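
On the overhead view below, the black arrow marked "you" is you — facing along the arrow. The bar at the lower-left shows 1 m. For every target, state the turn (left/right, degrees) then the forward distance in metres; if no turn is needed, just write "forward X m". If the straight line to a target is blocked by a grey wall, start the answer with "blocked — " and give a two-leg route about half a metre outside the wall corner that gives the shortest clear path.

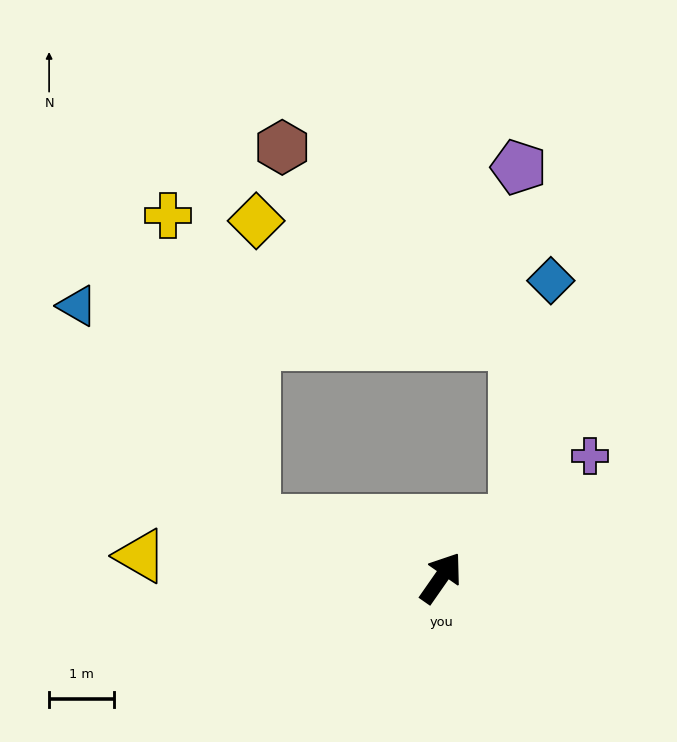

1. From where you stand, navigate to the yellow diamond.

blocked — turn left 108°, forward 3.0 m, then turn right 74°, forward 4.7 m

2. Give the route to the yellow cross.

blocked — turn left 108°, forward 3.0 m, then turn right 58°, forward 4.9 m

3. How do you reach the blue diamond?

blocked — turn right 19°, forward 1.4 m, then turn left 46°, forward 3.8 m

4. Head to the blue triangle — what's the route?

blocked — turn left 108°, forward 3.0 m, then turn right 34°, forward 4.3 m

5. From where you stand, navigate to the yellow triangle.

turn left 121°, forward 4.7 m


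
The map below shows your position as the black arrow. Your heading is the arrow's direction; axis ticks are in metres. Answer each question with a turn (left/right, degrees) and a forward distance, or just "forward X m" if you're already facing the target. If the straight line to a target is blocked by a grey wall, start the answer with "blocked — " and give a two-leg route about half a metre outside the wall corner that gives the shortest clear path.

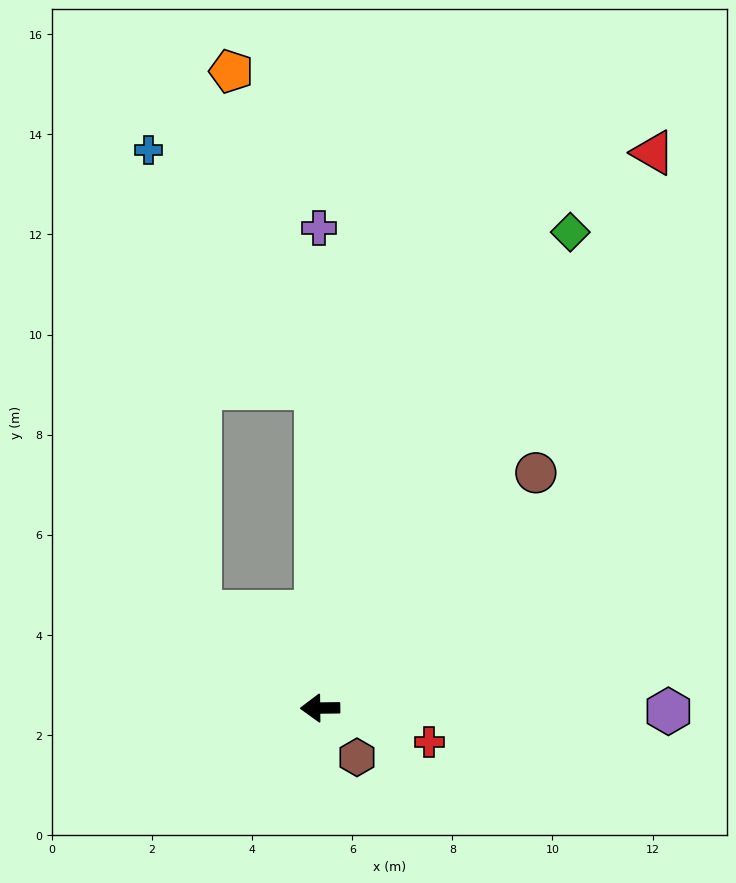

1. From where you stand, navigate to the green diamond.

turn right 118°, forward 10.7 m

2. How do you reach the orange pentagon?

blocked — turn right 90°, forward 6.4 m, then turn left 14°, forward 6.6 m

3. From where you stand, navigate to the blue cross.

blocked — turn right 90°, forward 6.4 m, then turn left 34°, forward 5.8 m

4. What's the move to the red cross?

turn left 162°, forward 2.3 m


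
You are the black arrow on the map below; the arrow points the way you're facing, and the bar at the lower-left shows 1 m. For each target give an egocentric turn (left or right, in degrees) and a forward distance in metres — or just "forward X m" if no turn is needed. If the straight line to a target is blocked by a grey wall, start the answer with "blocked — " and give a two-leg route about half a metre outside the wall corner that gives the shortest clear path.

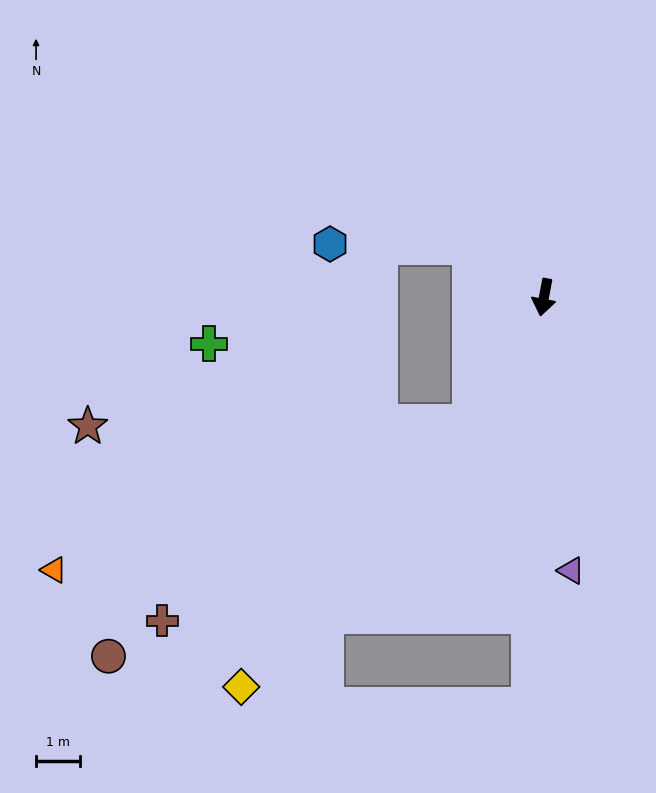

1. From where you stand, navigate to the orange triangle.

blocked — turn right 20°, forward 3.3 m, then turn right 40°, forward 10.2 m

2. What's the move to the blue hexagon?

blocked — turn right 114°, forward 2.0 m, then turn left 34°, forward 3.2 m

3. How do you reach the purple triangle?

turn left 16°, forward 6.3 m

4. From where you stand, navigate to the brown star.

blocked — turn right 20°, forward 3.3 m, then turn right 59°, forward 8.8 m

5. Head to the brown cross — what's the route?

blocked — turn right 20°, forward 3.3 m, then turn right 27°, forward 8.4 m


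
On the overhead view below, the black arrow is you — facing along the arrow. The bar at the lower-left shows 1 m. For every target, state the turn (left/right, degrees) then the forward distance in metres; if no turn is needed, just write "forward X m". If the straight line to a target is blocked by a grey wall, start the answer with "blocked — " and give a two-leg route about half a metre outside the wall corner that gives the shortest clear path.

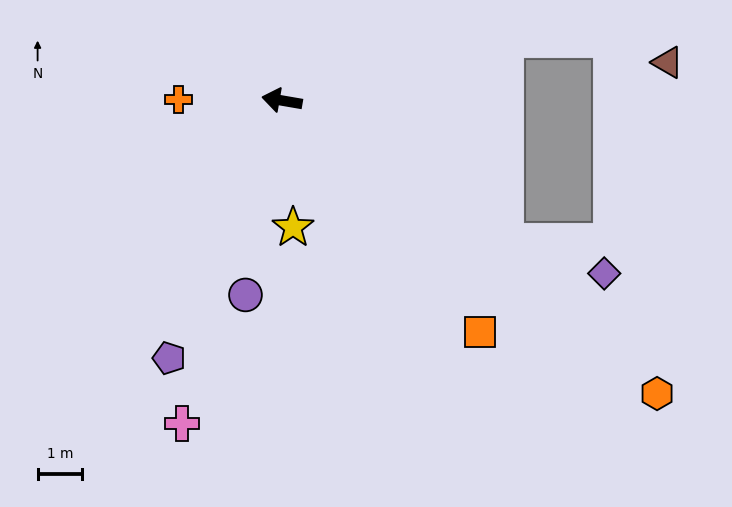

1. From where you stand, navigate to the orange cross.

turn left 9°, forward 2.3 m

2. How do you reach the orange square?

turn left 140°, forward 6.8 m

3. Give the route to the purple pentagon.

turn left 76°, forward 6.3 m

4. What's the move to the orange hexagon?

turn left 152°, forward 10.7 m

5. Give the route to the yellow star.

turn left 105°, forward 2.9 m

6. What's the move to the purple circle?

turn left 89°, forward 4.4 m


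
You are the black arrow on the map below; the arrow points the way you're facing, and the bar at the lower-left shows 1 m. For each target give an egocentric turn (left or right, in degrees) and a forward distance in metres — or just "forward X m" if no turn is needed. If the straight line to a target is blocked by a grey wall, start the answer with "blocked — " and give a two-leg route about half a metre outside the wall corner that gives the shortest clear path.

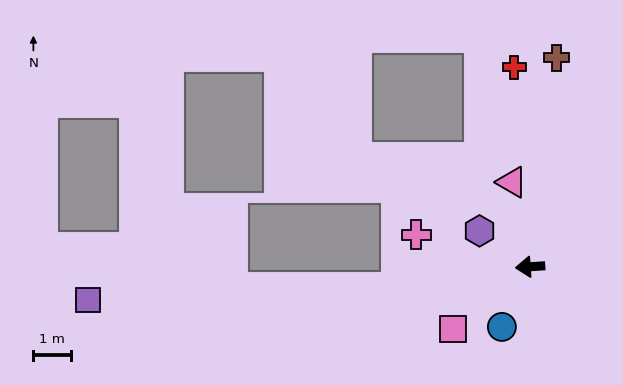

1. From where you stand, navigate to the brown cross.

turn right 101°, forward 5.6 m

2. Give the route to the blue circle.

turn left 61°, forward 1.8 m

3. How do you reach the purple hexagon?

turn right 39°, forward 1.6 m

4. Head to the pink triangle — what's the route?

turn right 82°, forward 2.3 m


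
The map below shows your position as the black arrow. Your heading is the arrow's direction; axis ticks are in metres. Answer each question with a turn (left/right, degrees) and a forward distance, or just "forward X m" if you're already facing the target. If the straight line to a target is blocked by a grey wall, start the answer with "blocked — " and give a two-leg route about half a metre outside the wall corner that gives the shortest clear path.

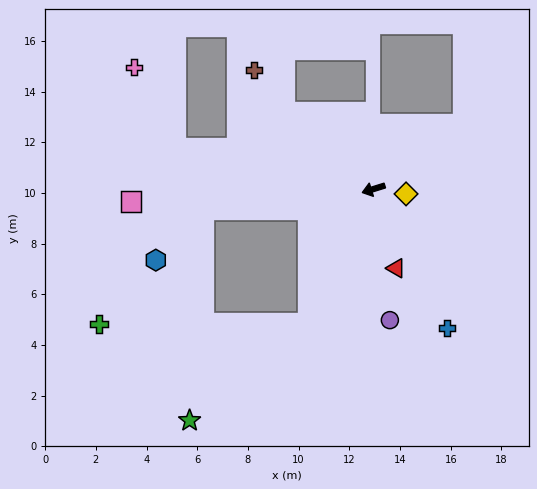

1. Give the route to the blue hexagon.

blocked — turn right 10°, forward 6.8 m, then turn left 39°, forward 2.7 m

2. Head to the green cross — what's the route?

blocked — turn left 47°, forward 5.9 m, then turn right 64°, forward 8.3 m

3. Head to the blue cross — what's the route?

turn left 101°, forward 6.2 m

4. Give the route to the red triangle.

turn left 89°, forward 3.2 m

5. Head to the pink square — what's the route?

turn right 14°, forward 9.6 m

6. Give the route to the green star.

blocked — turn left 47°, forward 5.9 m, then turn right 25°, forward 6.1 m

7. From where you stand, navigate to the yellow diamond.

turn left 154°, forward 1.3 m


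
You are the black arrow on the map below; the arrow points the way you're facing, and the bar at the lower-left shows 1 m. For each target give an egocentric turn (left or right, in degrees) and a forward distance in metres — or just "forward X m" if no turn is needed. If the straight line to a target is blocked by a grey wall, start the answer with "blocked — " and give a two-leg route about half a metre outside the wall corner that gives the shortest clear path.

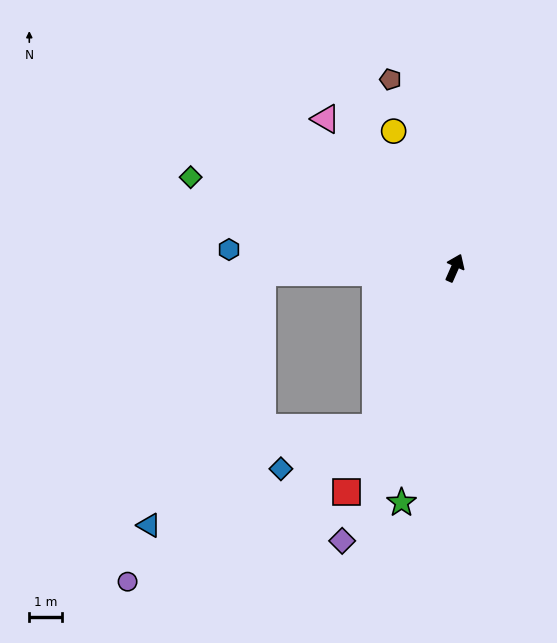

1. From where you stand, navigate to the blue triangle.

blocked — turn left 115°, forward 5.9 m, then turn left 65°, forward 8.5 m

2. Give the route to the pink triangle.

turn left 65°, forward 6.0 m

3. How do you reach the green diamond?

turn left 95°, forward 8.6 m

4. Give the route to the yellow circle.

turn left 48°, forward 4.6 m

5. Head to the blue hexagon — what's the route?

turn left 109°, forward 6.9 m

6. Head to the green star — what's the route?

turn right 169°, forward 7.4 m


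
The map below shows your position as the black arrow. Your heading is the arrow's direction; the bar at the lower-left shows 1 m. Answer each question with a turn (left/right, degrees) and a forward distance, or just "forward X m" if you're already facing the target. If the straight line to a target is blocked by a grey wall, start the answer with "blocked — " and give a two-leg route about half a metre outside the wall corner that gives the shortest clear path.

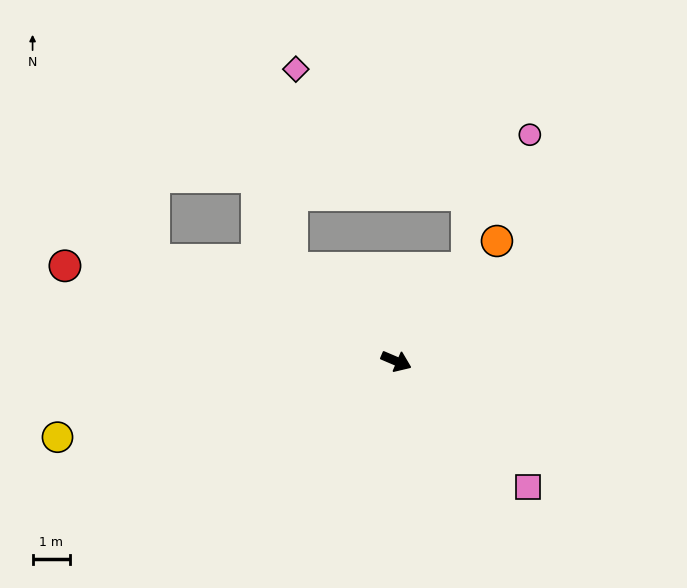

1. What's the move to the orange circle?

turn left 73°, forward 4.2 m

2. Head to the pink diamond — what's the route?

blocked — turn left 161°, forward 3.7 m, then turn right 49°, forward 5.3 m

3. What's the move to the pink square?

turn right 21°, forward 4.9 m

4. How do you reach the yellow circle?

turn right 144°, forward 9.2 m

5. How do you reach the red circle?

turn right 173°, forward 9.2 m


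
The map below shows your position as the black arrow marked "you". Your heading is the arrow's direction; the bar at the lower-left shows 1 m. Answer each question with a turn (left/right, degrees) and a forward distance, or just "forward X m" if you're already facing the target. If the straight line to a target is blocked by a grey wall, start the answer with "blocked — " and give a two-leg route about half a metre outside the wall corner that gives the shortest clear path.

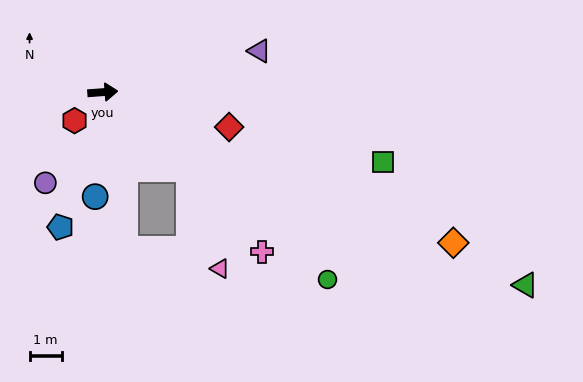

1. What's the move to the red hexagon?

turn right 139°, forward 1.2 m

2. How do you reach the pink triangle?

blocked — turn right 45°, forward 3.6 m, then turn right 32°, forward 3.3 m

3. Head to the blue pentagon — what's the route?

turn right 112°, forward 4.4 m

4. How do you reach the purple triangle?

turn left 11°, forward 5.0 m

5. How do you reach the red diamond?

turn right 20°, forward 4.1 m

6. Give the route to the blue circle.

turn right 98°, forward 3.2 m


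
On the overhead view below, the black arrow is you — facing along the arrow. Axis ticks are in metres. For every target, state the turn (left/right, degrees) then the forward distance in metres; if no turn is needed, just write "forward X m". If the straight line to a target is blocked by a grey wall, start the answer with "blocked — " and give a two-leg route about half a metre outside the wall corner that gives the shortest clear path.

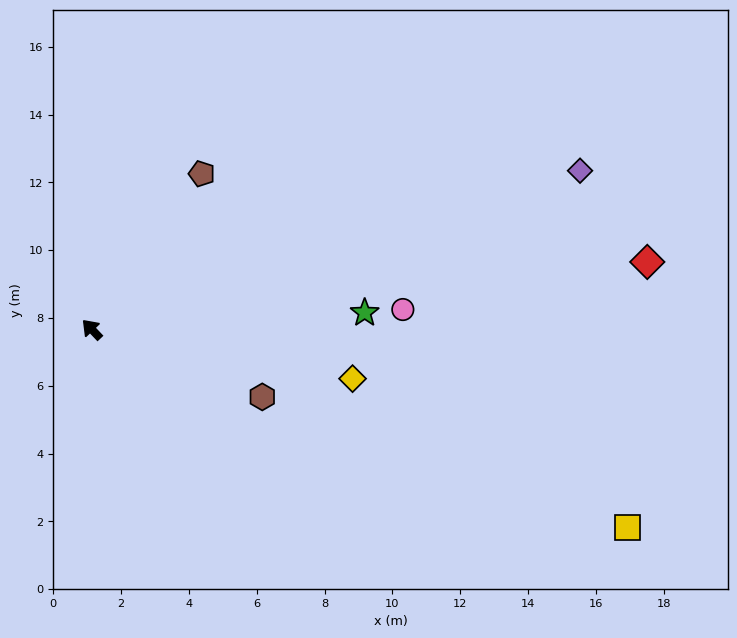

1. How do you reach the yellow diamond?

turn right 144°, forward 7.8 m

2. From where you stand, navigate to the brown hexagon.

turn right 155°, forward 5.4 m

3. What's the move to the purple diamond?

turn right 115°, forward 15.1 m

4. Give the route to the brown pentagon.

turn right 79°, forward 5.6 m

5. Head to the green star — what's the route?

turn right 130°, forward 8.1 m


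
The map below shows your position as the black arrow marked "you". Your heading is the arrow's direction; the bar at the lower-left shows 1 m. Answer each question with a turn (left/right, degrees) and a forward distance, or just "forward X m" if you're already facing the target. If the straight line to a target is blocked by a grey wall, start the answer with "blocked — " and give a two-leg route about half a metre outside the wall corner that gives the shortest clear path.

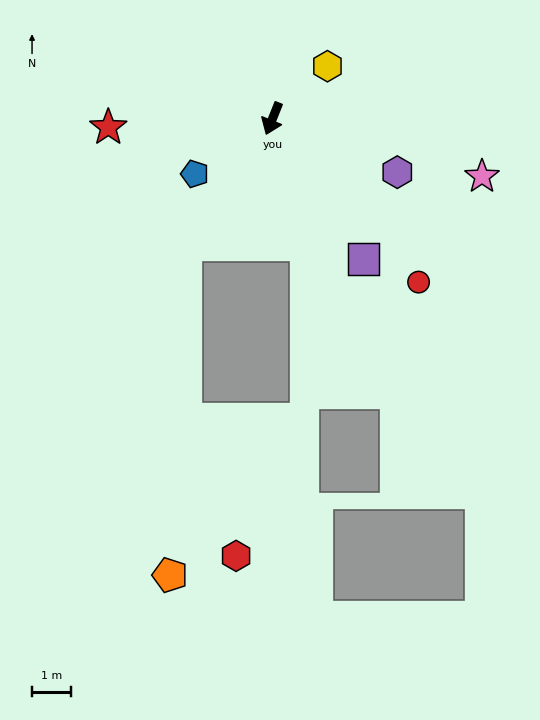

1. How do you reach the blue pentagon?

turn right 33°, forward 2.5 m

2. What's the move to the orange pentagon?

blocked — turn right 13°, forward 4.0 m, then turn left 32°, forward 8.5 m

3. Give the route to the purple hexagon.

turn left 89°, forward 3.5 m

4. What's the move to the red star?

turn right 65°, forward 4.3 m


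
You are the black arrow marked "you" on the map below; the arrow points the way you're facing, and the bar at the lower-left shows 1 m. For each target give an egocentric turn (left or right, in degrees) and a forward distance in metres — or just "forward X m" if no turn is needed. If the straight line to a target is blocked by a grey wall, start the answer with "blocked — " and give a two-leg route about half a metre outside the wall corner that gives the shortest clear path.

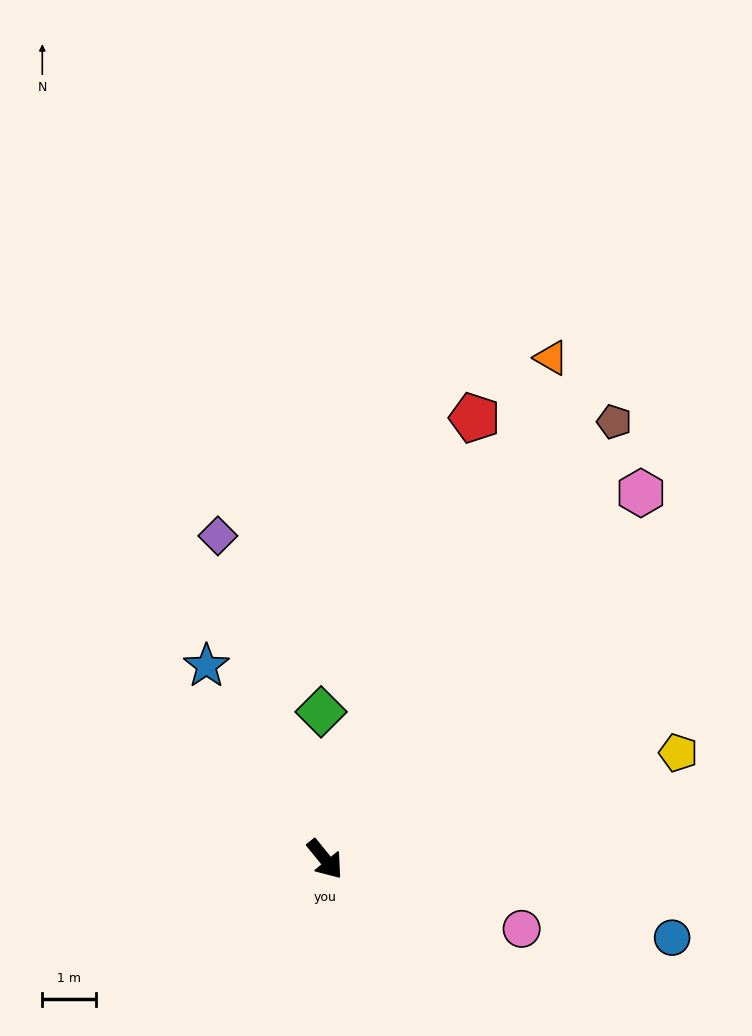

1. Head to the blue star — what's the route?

turn left 172°, forward 4.2 m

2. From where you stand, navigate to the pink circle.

turn left 31°, forward 3.9 m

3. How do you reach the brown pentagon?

turn left 107°, forward 9.7 m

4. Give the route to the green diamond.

turn left 142°, forward 2.7 m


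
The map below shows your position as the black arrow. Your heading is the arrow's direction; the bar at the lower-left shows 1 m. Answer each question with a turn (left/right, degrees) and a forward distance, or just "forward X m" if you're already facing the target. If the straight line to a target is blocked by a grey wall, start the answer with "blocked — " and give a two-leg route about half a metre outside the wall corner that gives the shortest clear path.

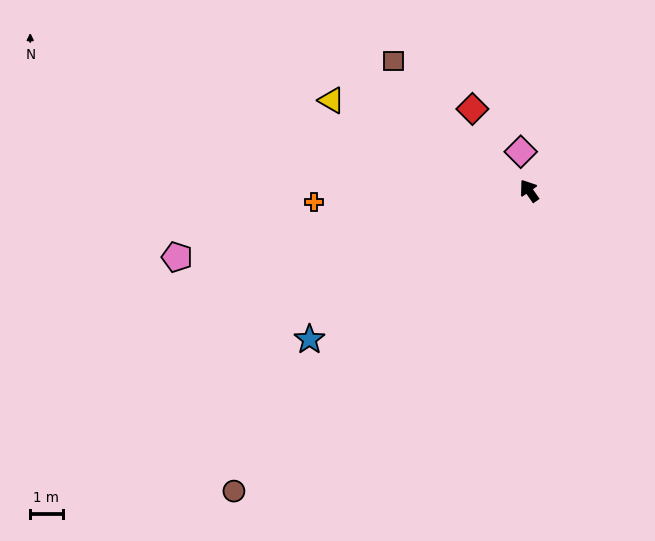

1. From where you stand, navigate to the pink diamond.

turn right 23°, forward 1.2 m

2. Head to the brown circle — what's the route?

turn left 101°, forward 13.0 m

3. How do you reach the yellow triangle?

turn left 31°, forward 6.7 m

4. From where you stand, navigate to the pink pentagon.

turn left 66°, forward 11.1 m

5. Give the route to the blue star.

turn left 89°, forward 8.2 m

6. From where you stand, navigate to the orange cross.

turn left 58°, forward 6.7 m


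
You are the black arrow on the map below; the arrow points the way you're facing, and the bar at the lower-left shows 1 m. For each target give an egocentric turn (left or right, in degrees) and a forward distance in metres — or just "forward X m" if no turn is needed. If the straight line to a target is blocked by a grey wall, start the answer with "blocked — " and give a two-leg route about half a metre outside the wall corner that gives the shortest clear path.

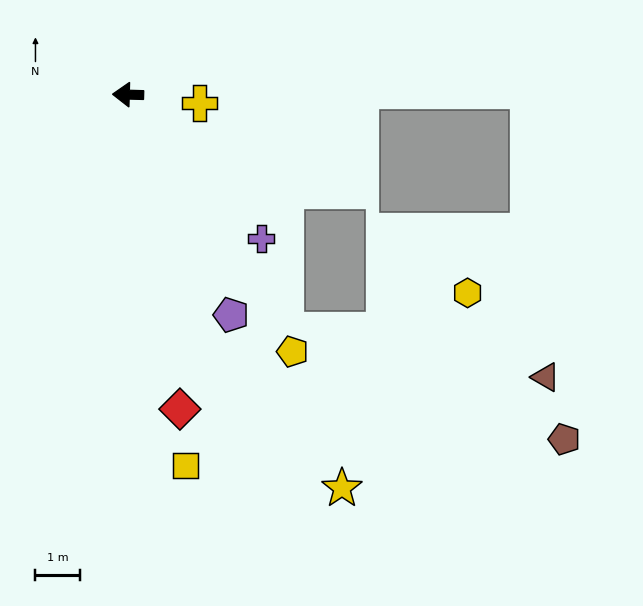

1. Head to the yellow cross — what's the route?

turn left 175°, forward 1.6 m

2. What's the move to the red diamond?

turn left 101°, forward 7.2 m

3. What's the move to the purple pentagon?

turn left 117°, forward 5.5 m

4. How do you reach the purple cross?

turn left 134°, forward 4.4 m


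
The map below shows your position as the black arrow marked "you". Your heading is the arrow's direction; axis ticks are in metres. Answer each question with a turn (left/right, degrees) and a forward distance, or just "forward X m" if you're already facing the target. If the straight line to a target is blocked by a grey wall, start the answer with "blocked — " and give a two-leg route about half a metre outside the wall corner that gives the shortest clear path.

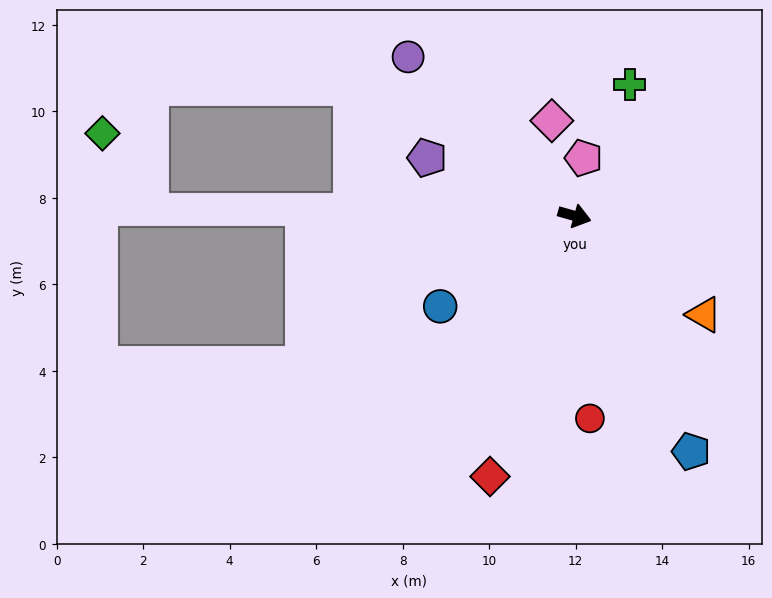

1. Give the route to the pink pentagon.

turn left 97°, forward 1.4 m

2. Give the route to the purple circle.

turn left 152°, forward 5.3 m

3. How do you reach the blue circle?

turn right 130°, forward 3.7 m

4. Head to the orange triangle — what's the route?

turn right 22°, forward 3.8 m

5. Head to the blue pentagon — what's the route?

turn right 48°, forward 6.1 m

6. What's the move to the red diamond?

turn right 92°, forward 6.3 m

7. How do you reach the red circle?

turn right 70°, forward 4.7 m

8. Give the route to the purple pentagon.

turn left 174°, forward 3.7 m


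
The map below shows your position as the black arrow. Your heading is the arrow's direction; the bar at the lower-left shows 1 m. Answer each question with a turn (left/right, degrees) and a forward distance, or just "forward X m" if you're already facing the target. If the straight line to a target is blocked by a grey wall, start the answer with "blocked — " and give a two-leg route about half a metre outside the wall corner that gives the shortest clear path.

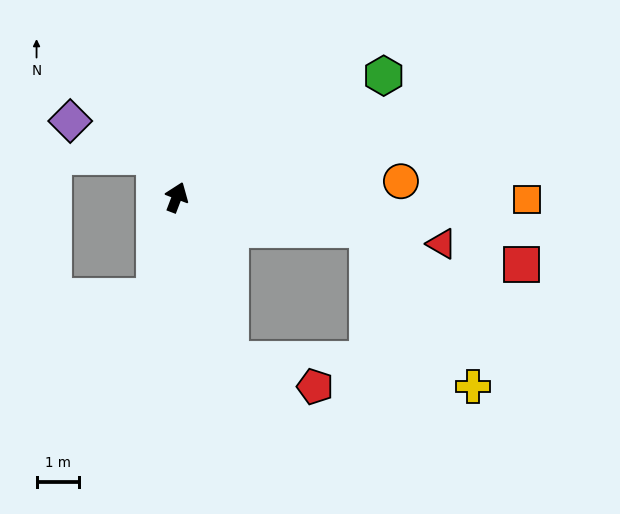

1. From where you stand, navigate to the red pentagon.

blocked — turn right 141°, forward 4.0 m, then turn left 54°, forward 2.1 m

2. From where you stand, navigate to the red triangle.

turn right 79°, forward 6.3 m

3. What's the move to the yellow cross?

blocked — turn right 79°, forward 4.5 m, then turn right 46°, forward 4.4 m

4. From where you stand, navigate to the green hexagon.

turn right 39°, forward 5.6 m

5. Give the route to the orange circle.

turn right 65°, forward 5.2 m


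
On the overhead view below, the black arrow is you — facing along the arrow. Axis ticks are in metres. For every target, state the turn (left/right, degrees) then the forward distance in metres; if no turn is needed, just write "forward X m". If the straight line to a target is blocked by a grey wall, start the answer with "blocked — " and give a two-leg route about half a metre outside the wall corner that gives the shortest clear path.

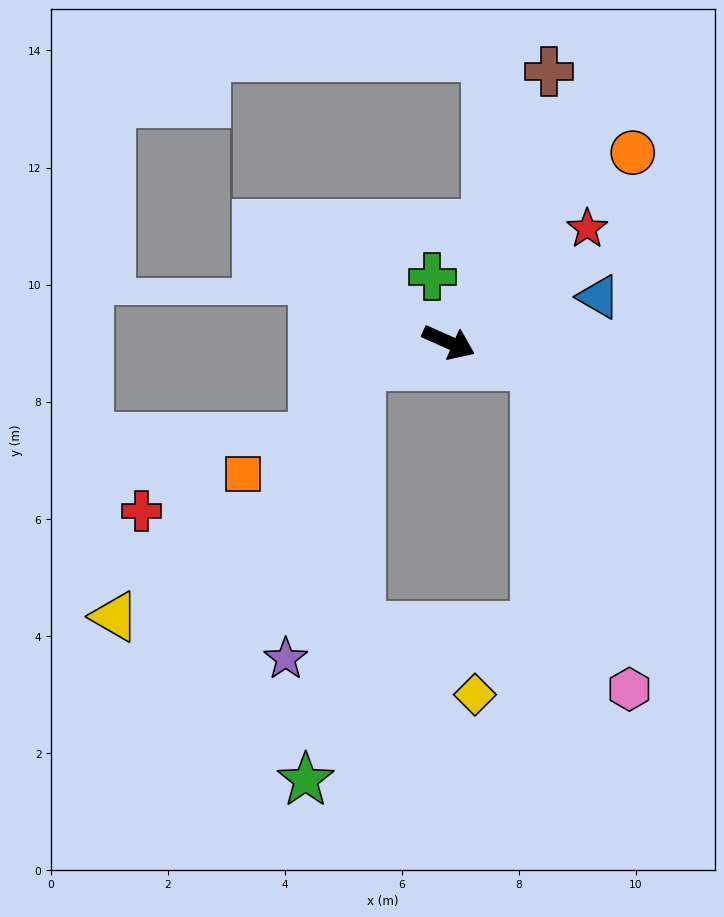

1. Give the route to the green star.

blocked — turn right 141°, forward 1.5 m, then turn left 67°, forward 7.1 m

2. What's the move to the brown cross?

turn left 94°, forward 4.9 m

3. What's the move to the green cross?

turn left 128°, forward 1.2 m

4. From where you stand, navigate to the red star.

turn left 63°, forward 3.1 m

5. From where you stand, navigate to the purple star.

blocked — turn right 141°, forward 1.5 m, then turn left 61°, forward 5.2 m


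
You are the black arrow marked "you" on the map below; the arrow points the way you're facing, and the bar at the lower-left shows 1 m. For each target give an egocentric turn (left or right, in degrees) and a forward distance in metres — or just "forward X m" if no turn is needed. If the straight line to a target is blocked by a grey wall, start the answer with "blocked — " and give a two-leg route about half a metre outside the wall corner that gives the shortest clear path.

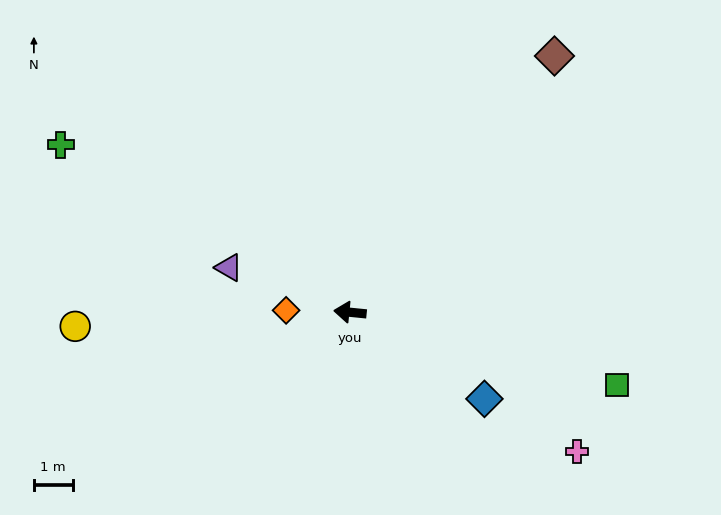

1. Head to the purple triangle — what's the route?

turn right 15°, forward 3.3 m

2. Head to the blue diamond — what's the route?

turn left 153°, forward 4.1 m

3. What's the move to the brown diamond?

turn right 123°, forward 8.4 m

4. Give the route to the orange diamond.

turn left 4°, forward 1.6 m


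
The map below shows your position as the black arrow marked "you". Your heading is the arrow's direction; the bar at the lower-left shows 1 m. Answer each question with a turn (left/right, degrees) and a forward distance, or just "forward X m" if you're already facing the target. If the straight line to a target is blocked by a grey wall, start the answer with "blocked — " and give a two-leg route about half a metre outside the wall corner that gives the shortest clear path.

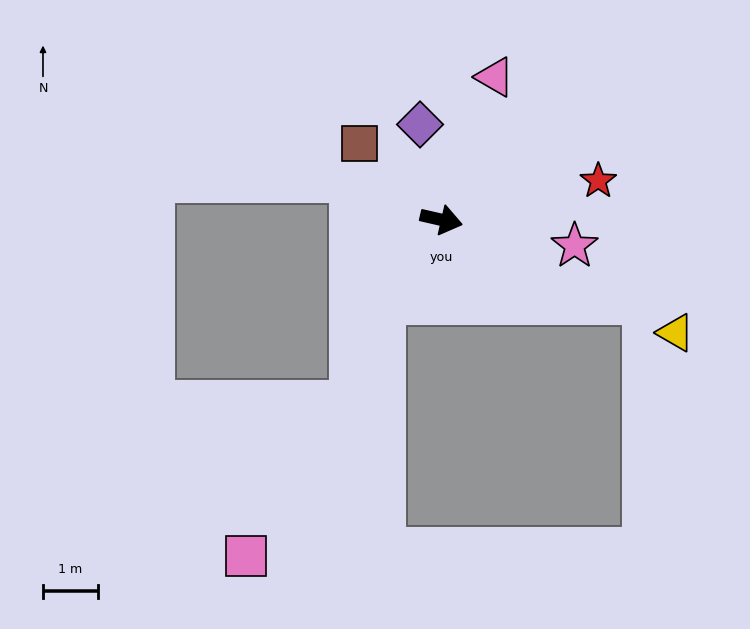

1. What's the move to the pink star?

forward 2.5 m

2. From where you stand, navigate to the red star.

turn left 27°, forward 2.9 m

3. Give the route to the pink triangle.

turn left 82°, forward 2.8 m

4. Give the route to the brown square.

turn left 150°, forward 2.0 m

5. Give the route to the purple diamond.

turn left 116°, forward 1.8 m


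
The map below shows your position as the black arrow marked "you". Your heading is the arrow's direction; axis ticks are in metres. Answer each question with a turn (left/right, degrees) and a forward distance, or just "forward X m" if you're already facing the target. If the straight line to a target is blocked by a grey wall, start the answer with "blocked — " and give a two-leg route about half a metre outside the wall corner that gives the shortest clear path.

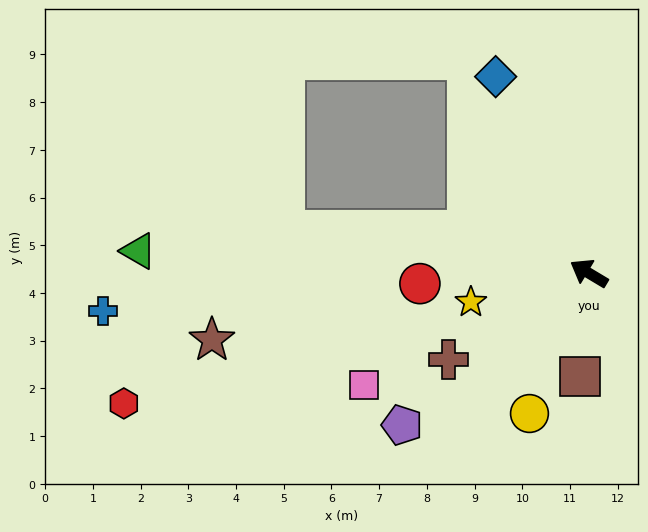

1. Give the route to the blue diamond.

turn right 34°, forward 4.6 m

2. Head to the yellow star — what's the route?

turn left 45°, forward 2.5 m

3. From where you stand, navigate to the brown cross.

turn left 62°, forward 3.5 m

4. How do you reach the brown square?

turn left 116°, forward 2.2 m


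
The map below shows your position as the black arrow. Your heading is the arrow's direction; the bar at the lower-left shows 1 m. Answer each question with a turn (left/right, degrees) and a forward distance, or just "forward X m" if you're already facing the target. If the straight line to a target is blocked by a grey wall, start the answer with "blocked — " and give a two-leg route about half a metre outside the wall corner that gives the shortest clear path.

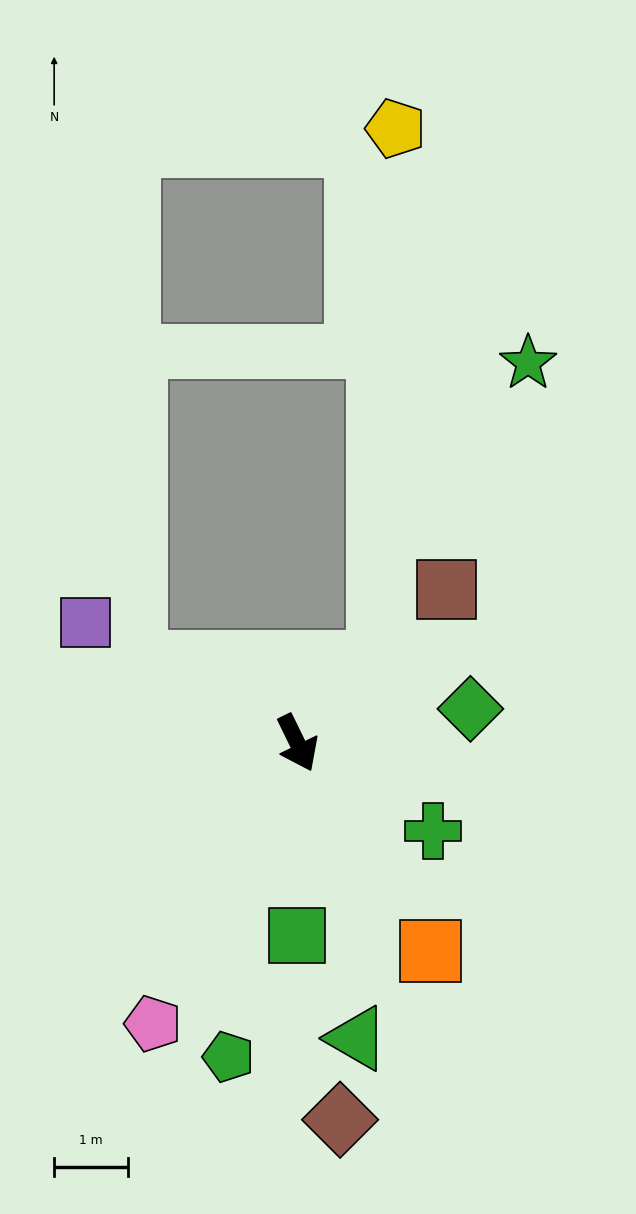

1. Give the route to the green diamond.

turn left 75°, forward 2.4 m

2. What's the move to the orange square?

turn left 7°, forward 3.3 m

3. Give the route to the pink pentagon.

turn right 53°, forward 4.3 m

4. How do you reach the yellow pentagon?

blocked — turn left 109°, forward 1.6 m, then turn left 43°, forward 7.2 m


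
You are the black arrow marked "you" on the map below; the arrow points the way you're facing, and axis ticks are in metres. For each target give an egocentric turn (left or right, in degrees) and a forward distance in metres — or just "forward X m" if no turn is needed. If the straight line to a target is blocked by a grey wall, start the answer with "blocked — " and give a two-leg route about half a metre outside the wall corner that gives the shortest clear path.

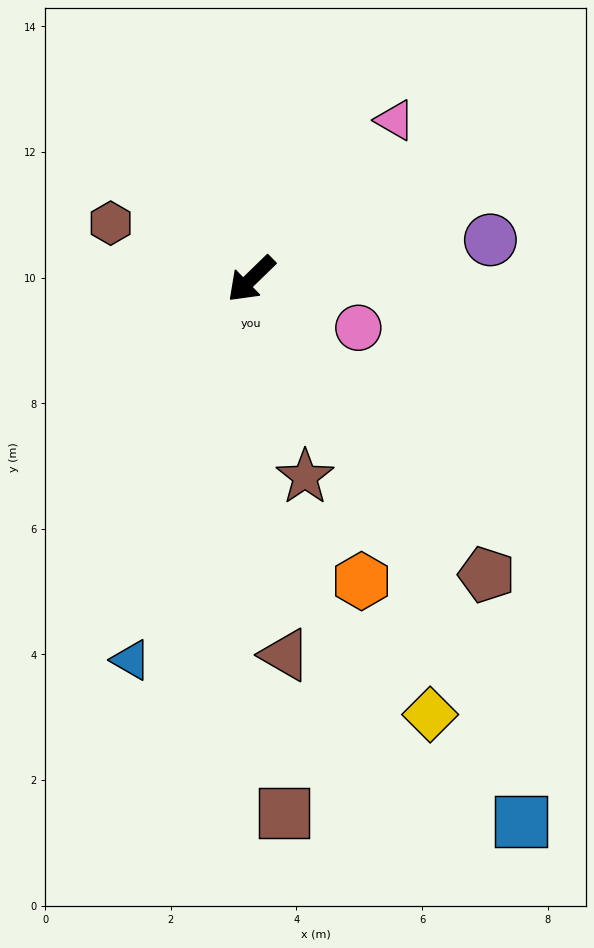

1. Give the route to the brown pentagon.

turn left 84°, forward 6.0 m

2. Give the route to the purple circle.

turn left 145°, forward 3.9 m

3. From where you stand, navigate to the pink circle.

turn left 111°, forward 1.9 m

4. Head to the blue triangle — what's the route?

turn left 28°, forward 6.4 m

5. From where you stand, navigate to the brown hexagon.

turn right 66°, forward 2.4 m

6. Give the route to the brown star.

turn left 61°, forward 3.3 m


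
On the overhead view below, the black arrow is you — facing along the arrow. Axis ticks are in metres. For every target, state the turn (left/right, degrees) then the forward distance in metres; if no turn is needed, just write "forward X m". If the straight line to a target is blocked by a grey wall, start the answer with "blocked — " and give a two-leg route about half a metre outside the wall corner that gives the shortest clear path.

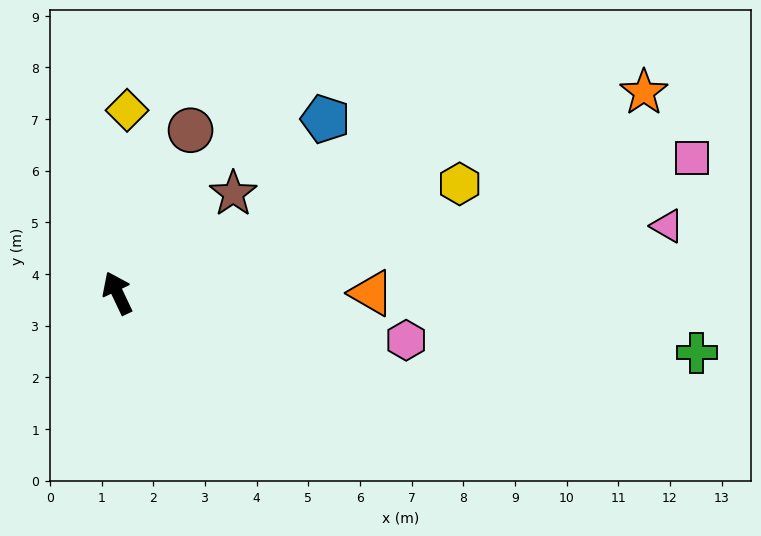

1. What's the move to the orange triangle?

turn right 115°, forward 4.9 m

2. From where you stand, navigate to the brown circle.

turn right 50°, forward 3.5 m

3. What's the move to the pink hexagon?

turn right 125°, forward 5.7 m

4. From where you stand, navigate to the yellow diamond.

turn right 28°, forward 3.5 m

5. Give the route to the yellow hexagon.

turn right 98°, forward 7.0 m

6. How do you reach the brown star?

turn right 75°, forward 3.0 m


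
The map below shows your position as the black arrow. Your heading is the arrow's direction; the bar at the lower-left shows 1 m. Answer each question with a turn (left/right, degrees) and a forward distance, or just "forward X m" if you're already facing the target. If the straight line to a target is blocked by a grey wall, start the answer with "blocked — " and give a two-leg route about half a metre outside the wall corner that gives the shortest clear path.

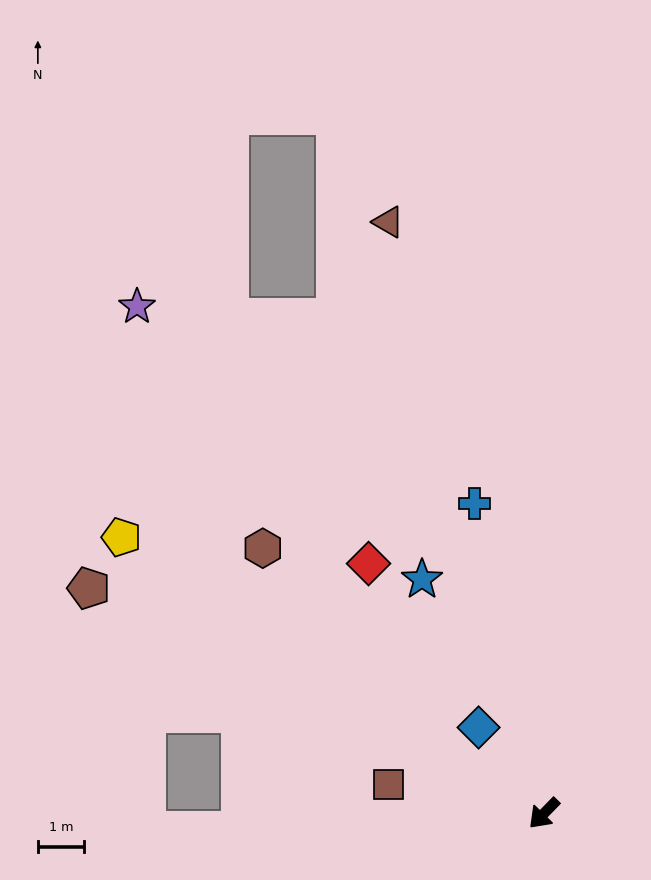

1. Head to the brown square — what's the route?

turn right 56°, forward 3.4 m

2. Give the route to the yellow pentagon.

turn right 79°, forward 11.0 m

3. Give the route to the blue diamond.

turn right 98°, forward 2.3 m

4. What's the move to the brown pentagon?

turn right 72°, forward 11.0 m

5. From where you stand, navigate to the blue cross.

turn right 123°, forward 6.9 m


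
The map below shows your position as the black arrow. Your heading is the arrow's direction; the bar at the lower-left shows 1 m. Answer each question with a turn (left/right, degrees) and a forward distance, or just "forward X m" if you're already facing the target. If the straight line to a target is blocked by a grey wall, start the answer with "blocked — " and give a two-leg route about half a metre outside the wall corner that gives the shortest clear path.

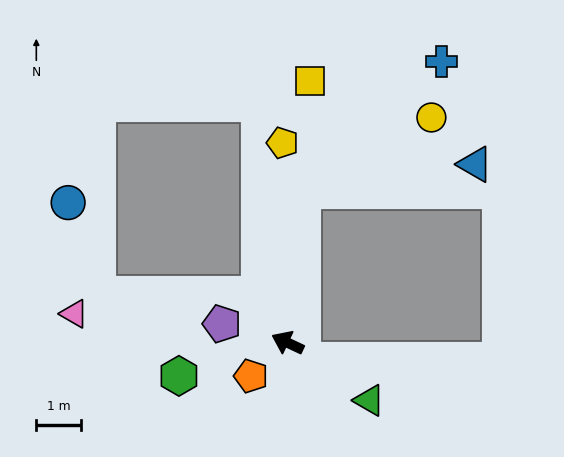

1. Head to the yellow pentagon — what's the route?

turn right 63°, forward 4.5 m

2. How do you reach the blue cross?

blocked — turn right 70°, forward 3.5 m, then turn right 42°, forward 4.3 m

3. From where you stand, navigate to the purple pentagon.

turn left 9°, forward 1.5 m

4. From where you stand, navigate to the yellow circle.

blocked — turn right 70°, forward 3.5 m, then turn right 55°, forward 3.4 m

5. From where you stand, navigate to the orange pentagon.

turn left 67°, forward 1.1 m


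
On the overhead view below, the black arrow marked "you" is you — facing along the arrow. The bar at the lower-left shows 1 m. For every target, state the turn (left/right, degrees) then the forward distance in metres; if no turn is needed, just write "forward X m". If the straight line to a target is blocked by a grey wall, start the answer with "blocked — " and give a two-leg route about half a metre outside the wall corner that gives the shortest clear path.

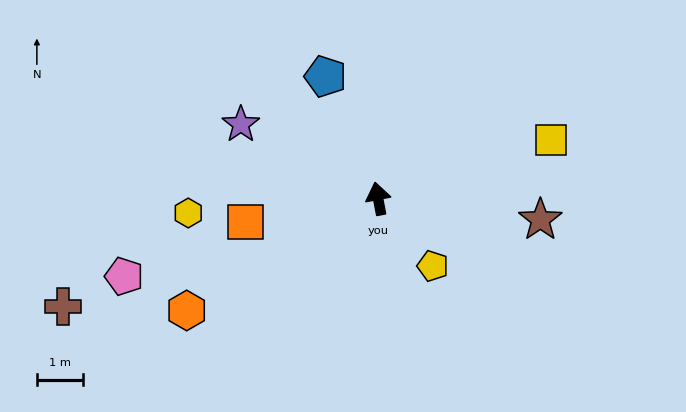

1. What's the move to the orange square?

turn left 89°, forward 2.9 m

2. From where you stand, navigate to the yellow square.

turn right 82°, forward 3.9 m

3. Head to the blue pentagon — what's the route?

turn left 13°, forward 2.9 m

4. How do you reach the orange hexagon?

turn left 110°, forward 4.8 m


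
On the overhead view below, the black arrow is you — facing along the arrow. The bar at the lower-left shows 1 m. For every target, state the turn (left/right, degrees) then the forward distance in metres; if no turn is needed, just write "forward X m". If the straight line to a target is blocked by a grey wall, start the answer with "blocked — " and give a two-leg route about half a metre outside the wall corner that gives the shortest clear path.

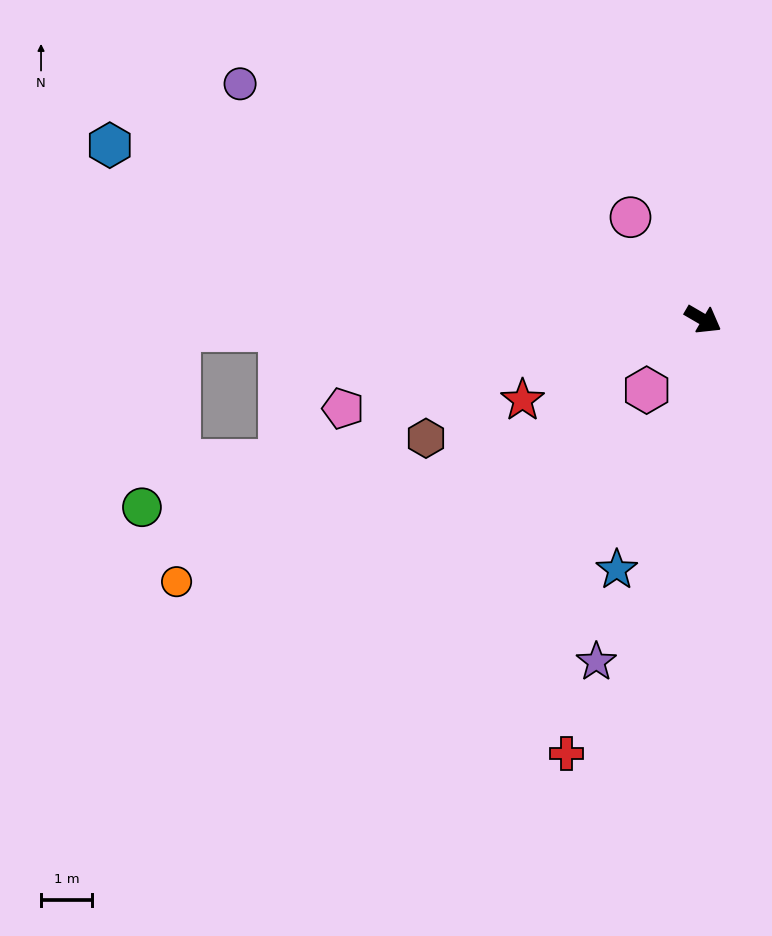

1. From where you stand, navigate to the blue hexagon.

turn right 166°, forward 12.2 m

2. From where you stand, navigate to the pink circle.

turn left 156°, forward 2.5 m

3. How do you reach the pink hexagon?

turn right 98°, forward 1.8 m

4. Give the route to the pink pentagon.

turn right 136°, forward 7.3 m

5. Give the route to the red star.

turn right 126°, forward 3.9 m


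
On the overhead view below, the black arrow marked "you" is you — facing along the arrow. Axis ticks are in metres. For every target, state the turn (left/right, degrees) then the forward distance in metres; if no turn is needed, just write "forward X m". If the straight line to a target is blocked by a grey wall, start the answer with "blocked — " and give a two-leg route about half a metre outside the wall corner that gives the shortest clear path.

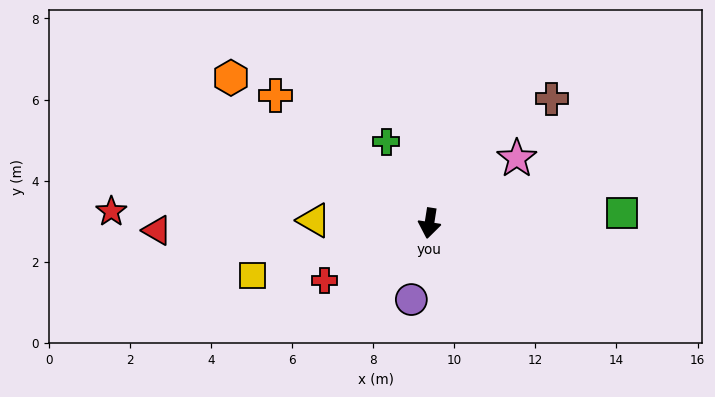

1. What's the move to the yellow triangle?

turn right 83°, forward 2.8 m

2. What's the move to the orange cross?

turn right 121°, forward 4.9 m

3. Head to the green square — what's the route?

turn left 102°, forward 4.8 m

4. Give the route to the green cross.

turn right 143°, forward 2.3 m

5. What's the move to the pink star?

turn left 136°, forward 2.7 m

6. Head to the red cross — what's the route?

turn right 53°, forward 3.0 m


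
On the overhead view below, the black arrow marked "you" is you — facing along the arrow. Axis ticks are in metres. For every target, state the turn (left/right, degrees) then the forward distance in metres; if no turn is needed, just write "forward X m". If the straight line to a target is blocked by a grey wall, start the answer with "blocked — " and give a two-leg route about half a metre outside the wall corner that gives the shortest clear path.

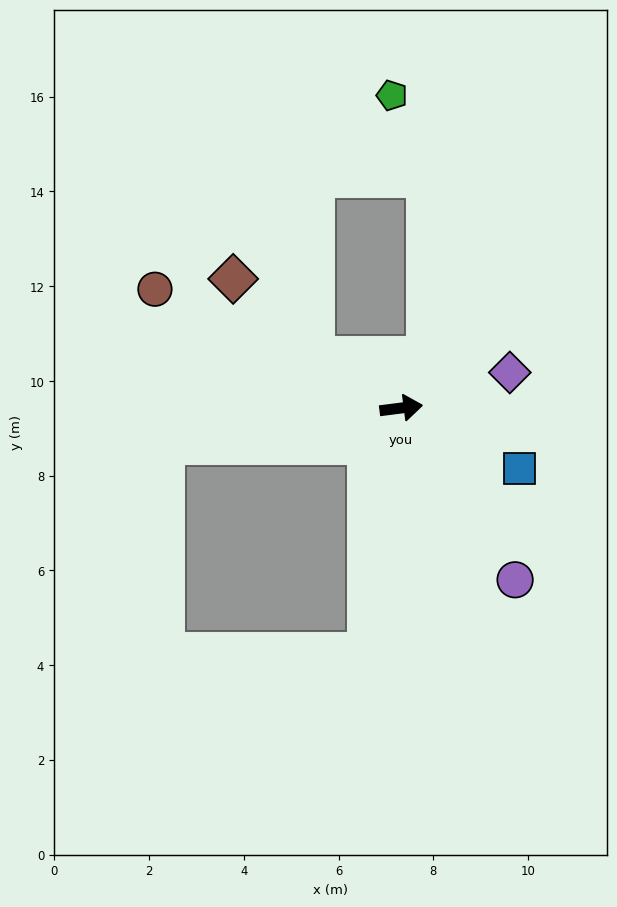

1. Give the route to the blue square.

turn right 34°, forward 2.8 m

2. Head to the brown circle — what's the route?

turn left 147°, forward 5.8 m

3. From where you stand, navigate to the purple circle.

turn right 64°, forward 4.4 m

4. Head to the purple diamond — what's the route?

turn left 11°, forward 2.4 m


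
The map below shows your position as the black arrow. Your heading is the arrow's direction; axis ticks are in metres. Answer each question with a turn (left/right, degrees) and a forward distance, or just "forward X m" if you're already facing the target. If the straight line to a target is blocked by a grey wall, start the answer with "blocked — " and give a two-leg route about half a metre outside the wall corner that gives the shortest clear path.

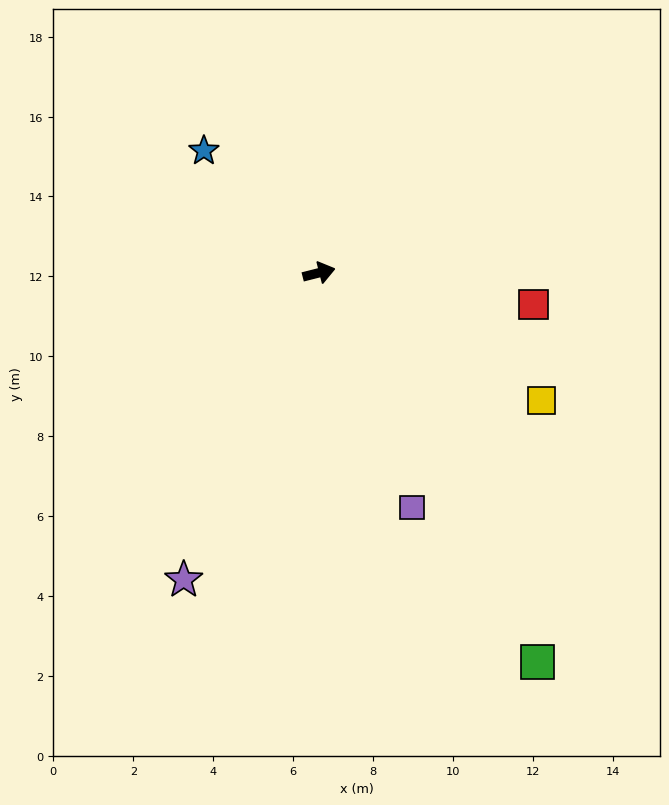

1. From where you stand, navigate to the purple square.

turn right 83°, forward 6.3 m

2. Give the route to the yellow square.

turn right 44°, forward 6.4 m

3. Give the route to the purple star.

turn right 128°, forward 8.4 m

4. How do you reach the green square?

turn right 75°, forward 11.2 m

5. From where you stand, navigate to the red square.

turn right 23°, forward 5.4 m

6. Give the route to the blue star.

turn left 119°, forward 4.2 m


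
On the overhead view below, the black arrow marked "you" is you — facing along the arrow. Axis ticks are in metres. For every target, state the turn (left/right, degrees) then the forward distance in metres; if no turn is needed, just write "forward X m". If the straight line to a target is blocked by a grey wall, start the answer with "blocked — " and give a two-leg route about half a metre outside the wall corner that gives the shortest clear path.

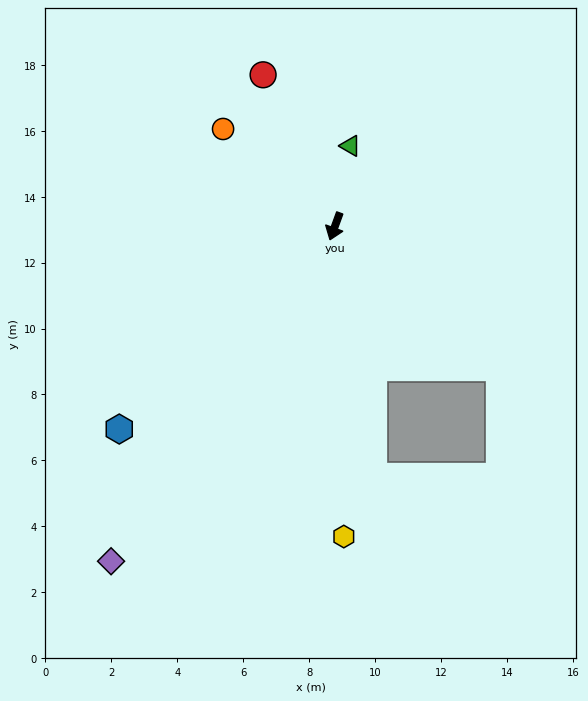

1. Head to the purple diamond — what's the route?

turn right 14°, forward 12.2 m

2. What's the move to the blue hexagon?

turn right 27°, forward 9.0 m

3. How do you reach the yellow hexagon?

turn left 22°, forward 9.4 m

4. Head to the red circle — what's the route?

turn right 135°, forward 5.1 m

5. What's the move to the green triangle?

turn right 171°, forward 2.5 m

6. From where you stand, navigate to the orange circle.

turn right 111°, forward 4.5 m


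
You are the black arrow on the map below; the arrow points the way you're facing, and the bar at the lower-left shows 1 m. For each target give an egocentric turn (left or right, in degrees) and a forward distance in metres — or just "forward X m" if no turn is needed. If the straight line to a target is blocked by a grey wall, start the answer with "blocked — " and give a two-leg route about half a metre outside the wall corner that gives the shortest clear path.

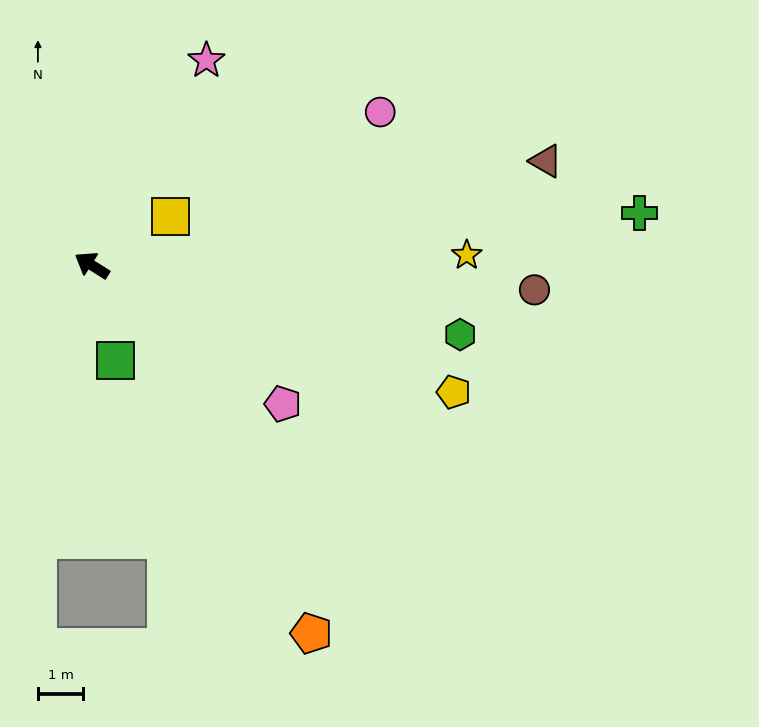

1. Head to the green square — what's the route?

turn left 136°, forward 2.2 m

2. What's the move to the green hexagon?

turn right 158°, forward 8.3 m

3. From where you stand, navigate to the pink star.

turn right 87°, forward 5.2 m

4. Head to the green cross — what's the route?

turn right 142°, forward 12.1 m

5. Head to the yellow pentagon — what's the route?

turn right 167°, forward 8.5 m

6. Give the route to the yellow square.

turn right 116°, forward 2.0 m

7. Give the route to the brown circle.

turn right 151°, forward 9.8 m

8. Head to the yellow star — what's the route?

turn right 146°, forward 8.3 m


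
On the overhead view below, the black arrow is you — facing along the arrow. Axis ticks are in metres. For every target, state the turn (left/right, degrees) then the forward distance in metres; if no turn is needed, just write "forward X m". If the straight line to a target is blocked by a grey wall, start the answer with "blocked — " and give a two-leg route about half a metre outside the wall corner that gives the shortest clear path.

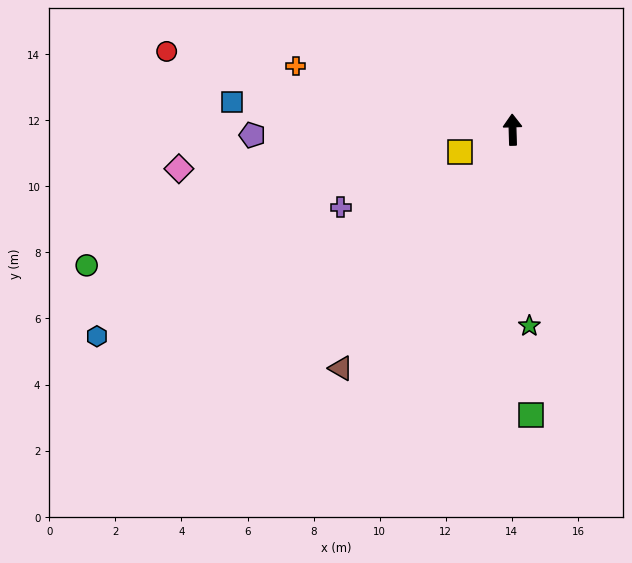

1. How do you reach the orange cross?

turn left 72°, forward 6.8 m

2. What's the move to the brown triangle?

turn left 143°, forward 8.9 m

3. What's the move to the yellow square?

turn left 111°, forward 1.7 m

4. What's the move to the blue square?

turn left 83°, forward 8.5 m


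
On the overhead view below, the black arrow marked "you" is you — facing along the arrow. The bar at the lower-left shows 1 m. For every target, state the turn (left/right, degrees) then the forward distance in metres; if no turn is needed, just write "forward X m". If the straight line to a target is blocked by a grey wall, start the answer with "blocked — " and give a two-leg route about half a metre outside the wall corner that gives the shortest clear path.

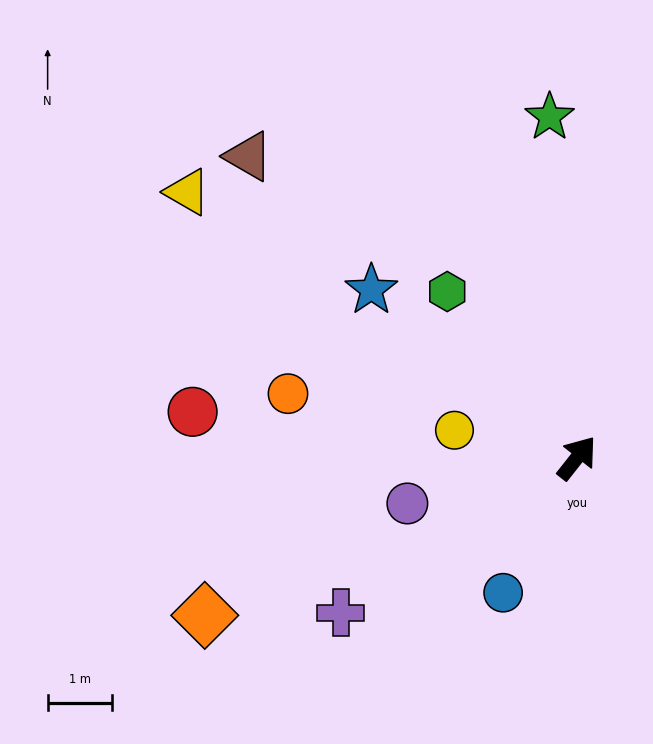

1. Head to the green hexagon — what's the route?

turn left 76°, forward 3.3 m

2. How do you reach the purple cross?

turn left 162°, forward 4.4 m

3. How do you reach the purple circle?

turn left 143°, forward 2.7 m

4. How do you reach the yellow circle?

turn left 116°, forward 2.0 m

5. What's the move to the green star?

turn left 43°, forward 5.3 m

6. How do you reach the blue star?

turn left 89°, forward 4.1 m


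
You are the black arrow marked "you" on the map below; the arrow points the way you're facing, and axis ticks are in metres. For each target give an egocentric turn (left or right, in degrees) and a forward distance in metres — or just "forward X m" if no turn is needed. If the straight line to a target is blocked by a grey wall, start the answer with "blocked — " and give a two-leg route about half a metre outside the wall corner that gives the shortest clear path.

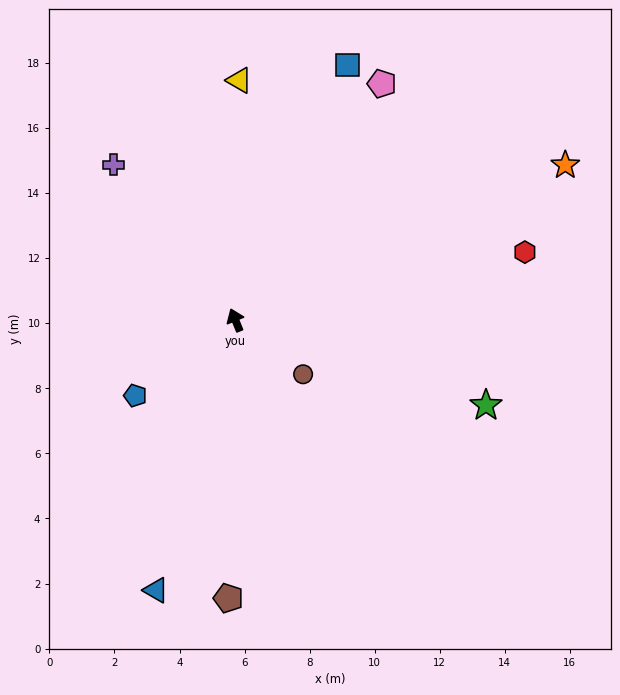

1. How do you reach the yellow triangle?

turn right 23°, forward 7.4 m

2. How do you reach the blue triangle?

turn left 142°, forward 8.7 m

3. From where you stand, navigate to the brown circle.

turn right 151°, forward 2.7 m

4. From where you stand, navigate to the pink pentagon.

turn right 54°, forward 8.5 m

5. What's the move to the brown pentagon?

turn left 156°, forward 8.6 m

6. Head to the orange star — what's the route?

turn right 87°, forward 11.2 m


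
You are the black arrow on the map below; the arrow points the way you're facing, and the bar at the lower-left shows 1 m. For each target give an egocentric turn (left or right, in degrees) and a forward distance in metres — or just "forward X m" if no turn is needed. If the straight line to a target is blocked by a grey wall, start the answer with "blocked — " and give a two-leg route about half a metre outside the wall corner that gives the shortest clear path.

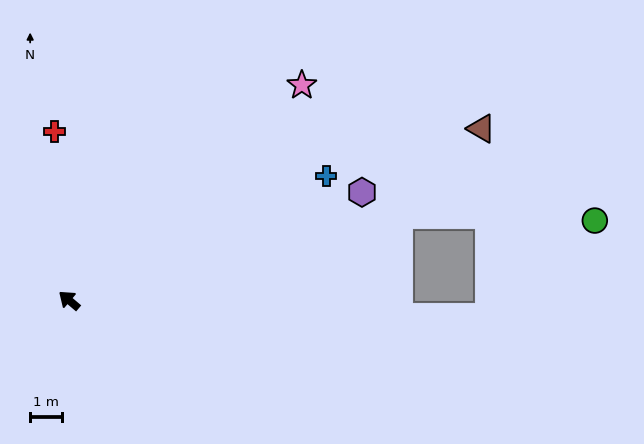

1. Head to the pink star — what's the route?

turn right 97°, forward 9.8 m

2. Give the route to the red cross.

turn right 45°, forward 5.3 m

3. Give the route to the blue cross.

turn right 114°, forward 8.9 m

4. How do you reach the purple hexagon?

turn right 119°, forward 9.7 m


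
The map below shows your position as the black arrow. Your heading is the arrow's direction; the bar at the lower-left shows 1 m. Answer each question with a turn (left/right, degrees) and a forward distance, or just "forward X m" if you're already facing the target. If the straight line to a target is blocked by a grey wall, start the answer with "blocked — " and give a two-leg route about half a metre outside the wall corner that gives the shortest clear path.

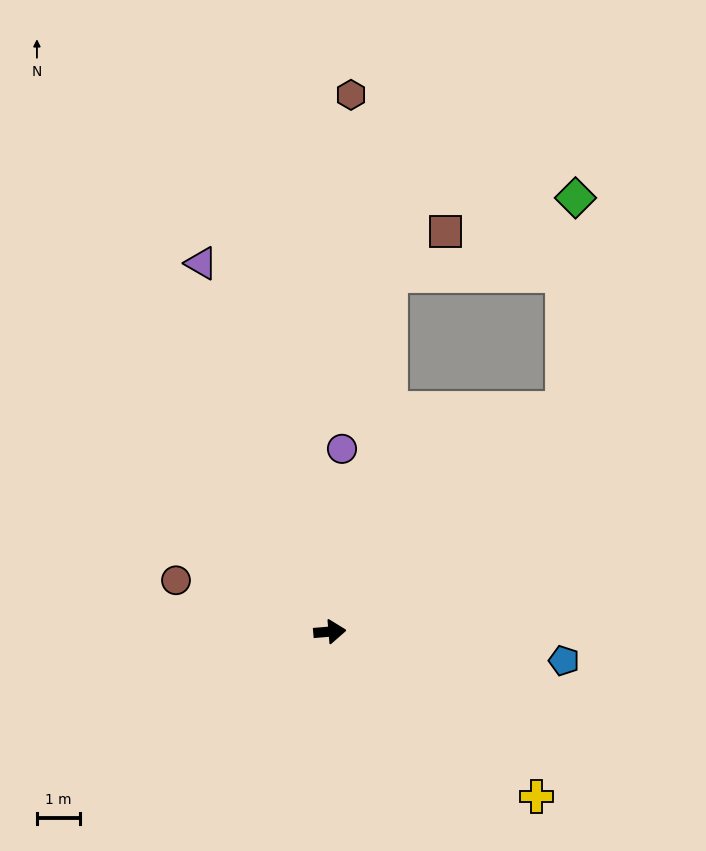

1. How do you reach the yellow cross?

turn right 43°, forward 6.1 m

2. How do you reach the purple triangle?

turn left 104°, forward 9.0 m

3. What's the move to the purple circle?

turn left 81°, forward 4.2 m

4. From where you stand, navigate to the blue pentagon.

turn right 12°, forward 5.5 m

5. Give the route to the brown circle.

turn left 157°, forward 3.8 m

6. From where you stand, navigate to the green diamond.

blocked — turn left 39°, forward 7.5 m, then turn left 43°, forward 4.9 m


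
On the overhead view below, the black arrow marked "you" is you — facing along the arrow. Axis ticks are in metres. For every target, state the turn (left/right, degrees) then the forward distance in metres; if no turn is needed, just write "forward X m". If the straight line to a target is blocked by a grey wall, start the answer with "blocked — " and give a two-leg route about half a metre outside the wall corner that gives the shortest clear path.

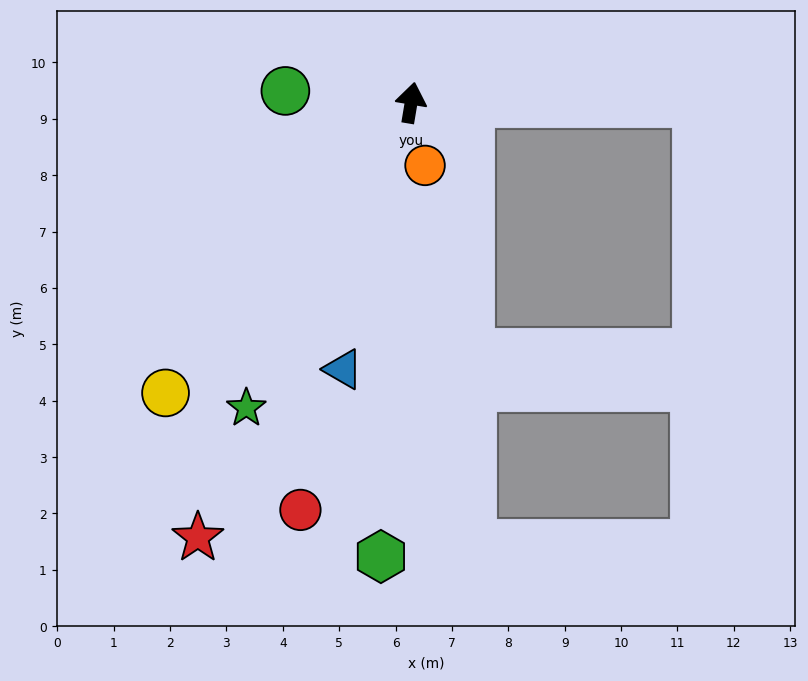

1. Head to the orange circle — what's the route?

turn right 158°, forward 1.1 m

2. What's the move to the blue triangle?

turn left 175°, forward 4.9 m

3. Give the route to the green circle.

turn left 94°, forward 2.2 m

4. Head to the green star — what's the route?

turn left 161°, forward 6.2 m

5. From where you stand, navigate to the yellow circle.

turn left 149°, forward 6.7 m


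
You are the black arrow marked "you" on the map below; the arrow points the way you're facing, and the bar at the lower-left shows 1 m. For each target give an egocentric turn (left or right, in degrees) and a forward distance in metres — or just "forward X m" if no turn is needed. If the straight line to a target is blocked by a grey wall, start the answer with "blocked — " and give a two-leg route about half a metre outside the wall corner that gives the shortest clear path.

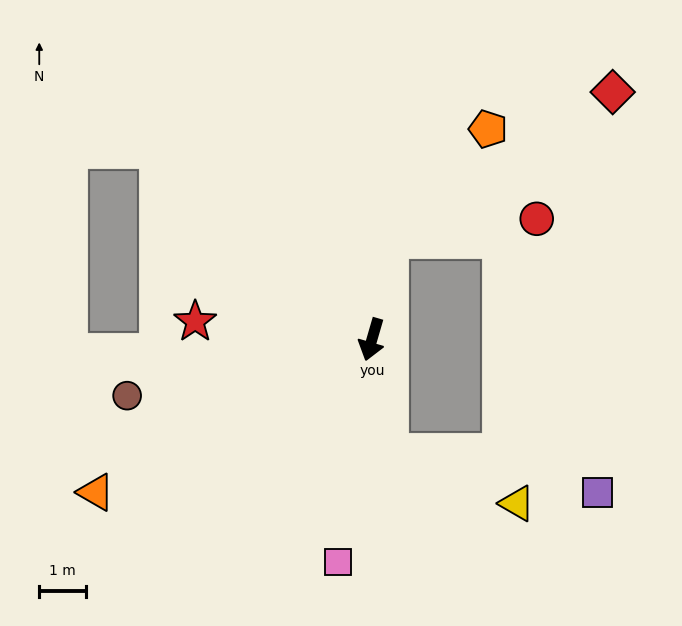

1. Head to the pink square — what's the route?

turn left 8°, forward 4.8 m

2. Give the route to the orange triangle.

turn right 45°, forward 6.7 m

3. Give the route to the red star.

turn right 80°, forward 3.8 m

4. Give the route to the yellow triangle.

blocked — turn left 25°, forward 2.4 m, then turn left 60°, forward 2.9 m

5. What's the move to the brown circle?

turn right 61°, forward 5.4 m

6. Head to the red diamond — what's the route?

blocked — turn right 173°, forward 2.2 m, then turn right 48°, forward 5.7 m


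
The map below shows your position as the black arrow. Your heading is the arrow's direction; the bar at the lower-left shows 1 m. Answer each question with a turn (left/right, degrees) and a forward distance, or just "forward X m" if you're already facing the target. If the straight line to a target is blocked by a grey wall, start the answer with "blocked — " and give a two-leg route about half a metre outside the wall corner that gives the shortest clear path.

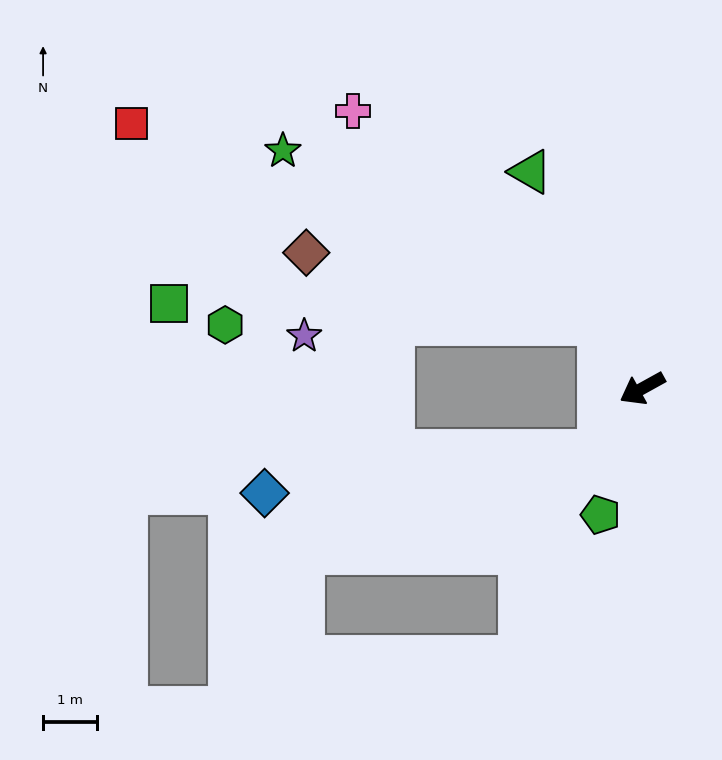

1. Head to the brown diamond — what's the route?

blocked — turn right 87°, forward 1.5 m, then turn left 45°, forward 5.6 m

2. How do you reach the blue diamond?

blocked — turn left 28°, forward 1.4 m, then turn right 50°, forward 6.3 m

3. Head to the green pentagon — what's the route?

turn left 43°, forward 2.5 m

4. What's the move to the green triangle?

turn right 92°, forward 4.5 m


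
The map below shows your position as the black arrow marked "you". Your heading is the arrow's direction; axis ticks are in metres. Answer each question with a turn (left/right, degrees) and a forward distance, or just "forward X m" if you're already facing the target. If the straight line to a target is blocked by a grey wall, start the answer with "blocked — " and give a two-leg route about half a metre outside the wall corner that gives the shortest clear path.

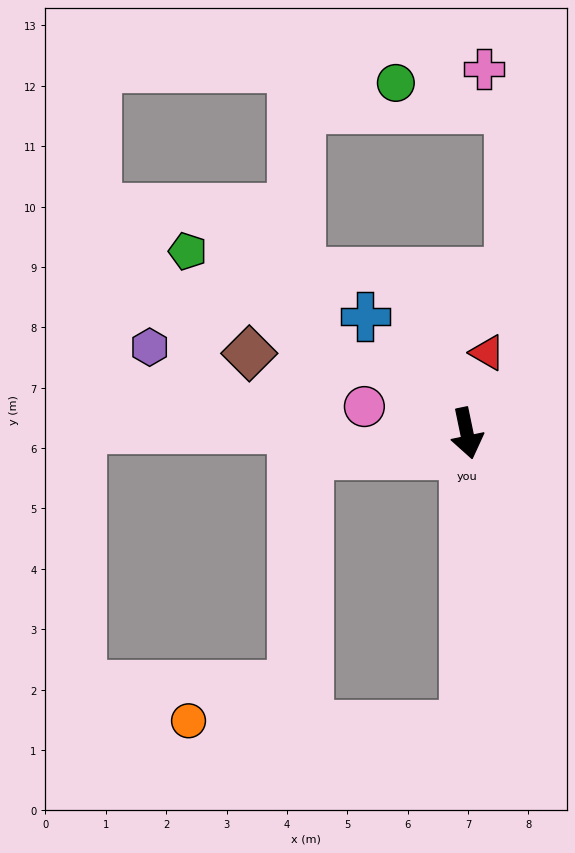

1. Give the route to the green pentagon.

turn right 135°, forward 5.5 m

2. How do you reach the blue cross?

turn right 151°, forward 2.6 m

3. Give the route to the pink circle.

turn right 116°, forward 1.8 m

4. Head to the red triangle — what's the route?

turn left 154°, forward 1.4 m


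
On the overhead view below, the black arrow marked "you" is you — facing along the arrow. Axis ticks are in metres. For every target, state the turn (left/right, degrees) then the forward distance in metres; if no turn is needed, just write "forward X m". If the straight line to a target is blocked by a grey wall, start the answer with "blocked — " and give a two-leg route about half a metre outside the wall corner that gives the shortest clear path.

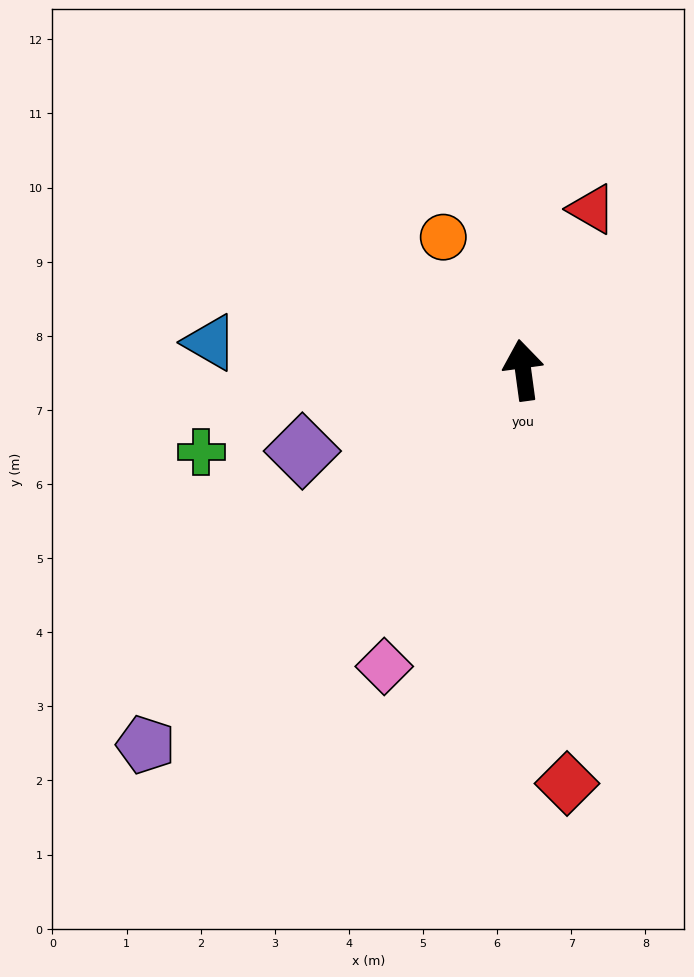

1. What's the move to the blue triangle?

turn left 77°, forward 4.2 m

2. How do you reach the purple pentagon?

turn left 127°, forward 7.2 m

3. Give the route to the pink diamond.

turn left 147°, forward 4.4 m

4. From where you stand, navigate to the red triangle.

turn right 31°, forward 2.4 m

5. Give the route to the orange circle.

turn left 23°, forward 2.1 m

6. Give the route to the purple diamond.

turn left 102°, forward 3.2 m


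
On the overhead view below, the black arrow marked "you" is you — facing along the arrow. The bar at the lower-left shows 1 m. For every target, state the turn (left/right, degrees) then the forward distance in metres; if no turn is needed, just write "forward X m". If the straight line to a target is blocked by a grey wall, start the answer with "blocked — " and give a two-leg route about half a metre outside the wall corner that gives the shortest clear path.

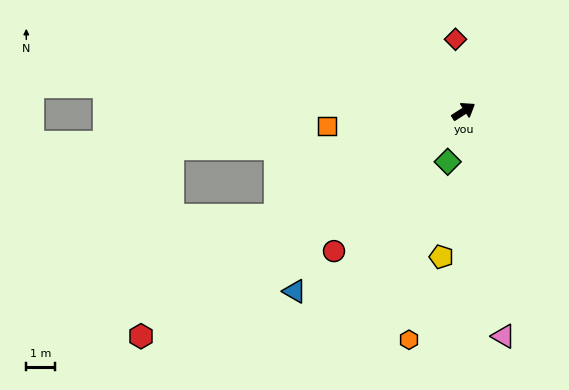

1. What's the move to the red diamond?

turn left 64°, forward 2.5 m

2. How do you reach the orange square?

turn left 153°, forward 4.7 m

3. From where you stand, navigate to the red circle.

turn right 165°, forward 6.6 m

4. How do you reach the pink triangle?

turn right 113°, forward 7.9 m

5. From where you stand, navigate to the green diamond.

turn right 140°, forward 1.8 m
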